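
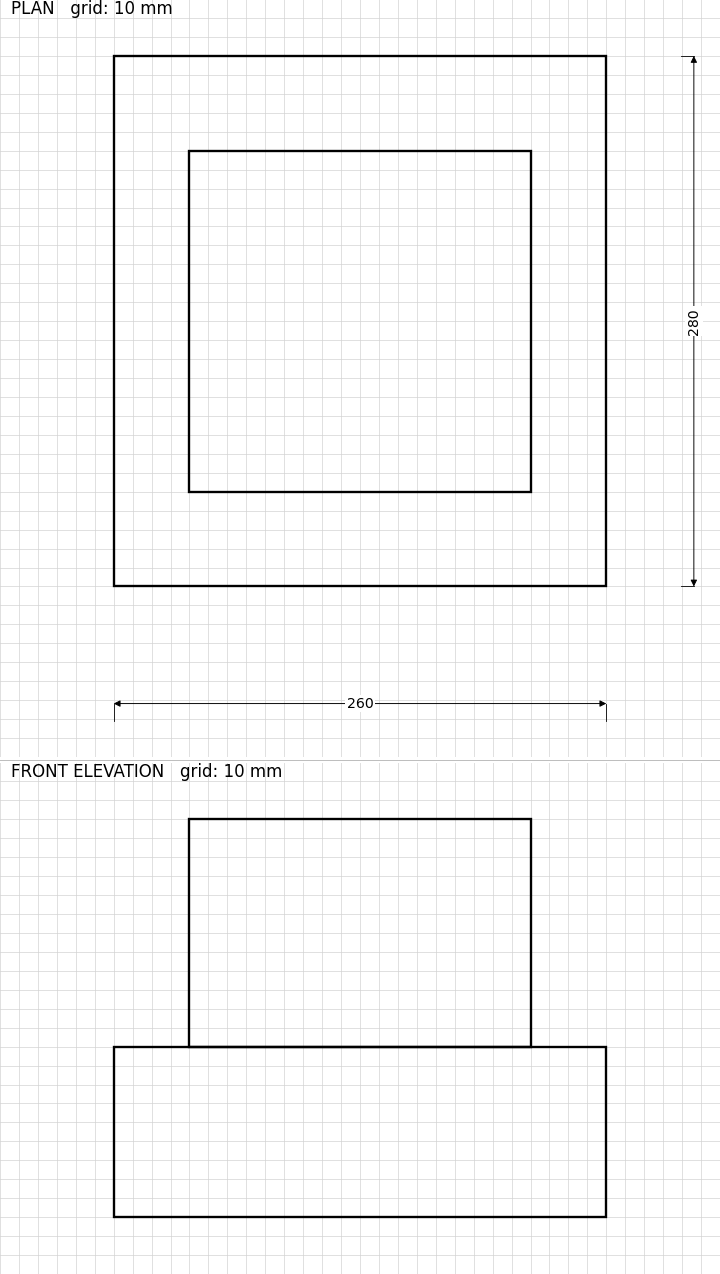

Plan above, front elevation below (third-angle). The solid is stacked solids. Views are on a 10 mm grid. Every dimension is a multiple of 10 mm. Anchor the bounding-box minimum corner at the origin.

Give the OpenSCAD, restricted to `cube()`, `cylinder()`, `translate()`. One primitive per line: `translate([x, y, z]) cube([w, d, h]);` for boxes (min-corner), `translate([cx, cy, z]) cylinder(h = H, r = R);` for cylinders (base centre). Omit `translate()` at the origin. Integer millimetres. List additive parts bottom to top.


cube([260, 280, 90]);
translate([40, 50, 90]) cube([180, 180, 120]);


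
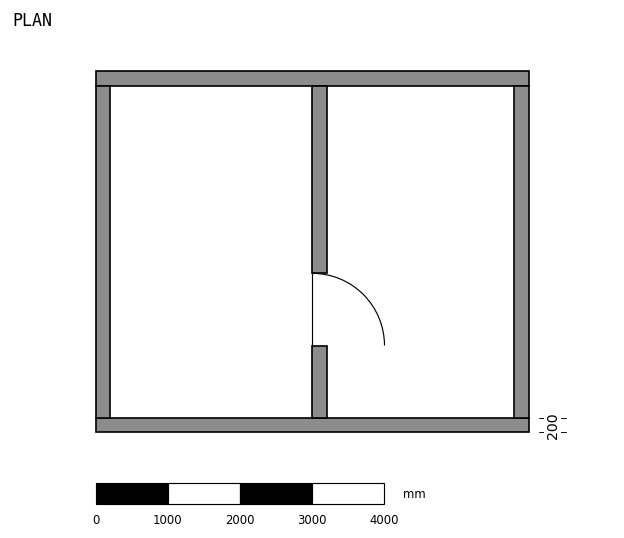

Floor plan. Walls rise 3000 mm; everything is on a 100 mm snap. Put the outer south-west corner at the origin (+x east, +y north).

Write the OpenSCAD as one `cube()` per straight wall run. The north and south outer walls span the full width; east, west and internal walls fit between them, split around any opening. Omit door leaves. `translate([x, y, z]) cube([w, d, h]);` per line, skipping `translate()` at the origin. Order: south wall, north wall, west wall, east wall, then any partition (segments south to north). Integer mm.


cube([6000, 200, 3000]);
translate([0, 4800, 0]) cube([6000, 200, 3000]);
translate([0, 200, 0]) cube([200, 4600, 3000]);
translate([5800, 200, 0]) cube([200, 4600, 3000]);
translate([3000, 200, 0]) cube([200, 1000, 3000]);
translate([3000, 2200, 0]) cube([200, 2600, 3000]);


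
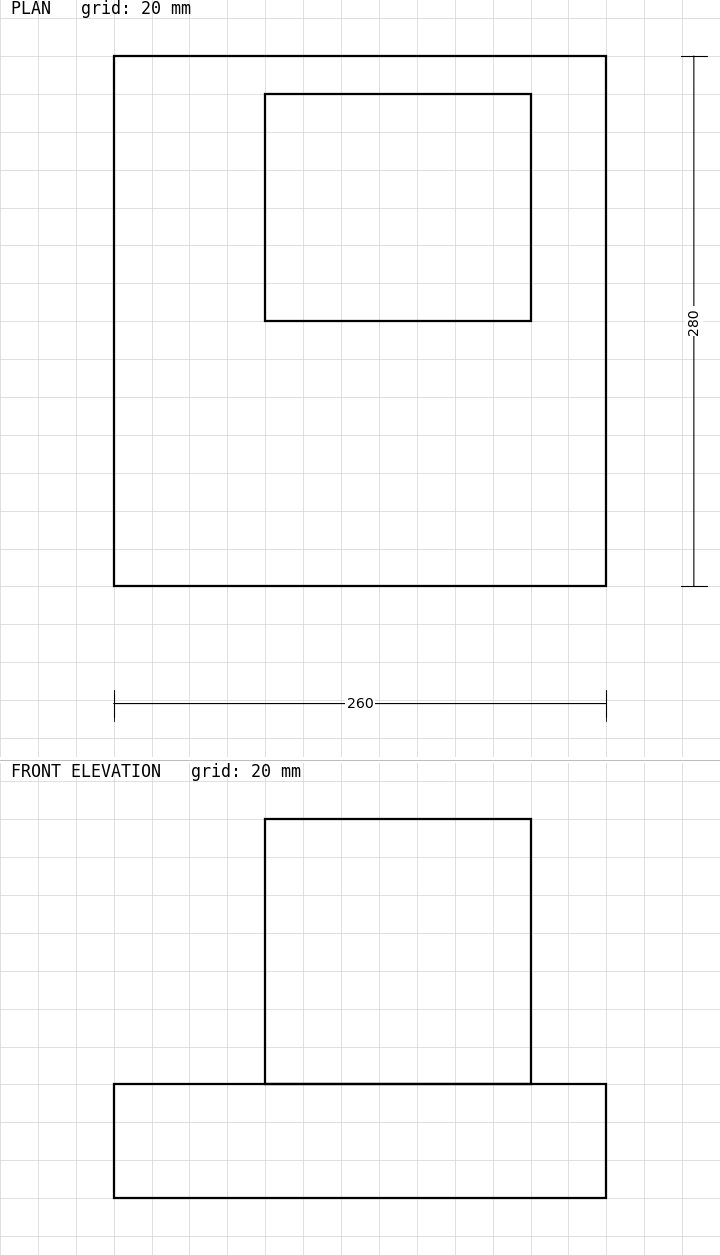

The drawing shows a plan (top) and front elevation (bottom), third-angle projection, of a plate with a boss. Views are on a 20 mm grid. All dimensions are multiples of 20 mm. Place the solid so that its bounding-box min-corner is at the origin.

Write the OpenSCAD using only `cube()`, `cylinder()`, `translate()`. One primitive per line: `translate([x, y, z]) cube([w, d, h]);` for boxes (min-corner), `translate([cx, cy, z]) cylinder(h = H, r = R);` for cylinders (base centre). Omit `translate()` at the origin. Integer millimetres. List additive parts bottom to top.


cube([260, 280, 60]);
translate([80, 140, 60]) cube([140, 120, 140]);


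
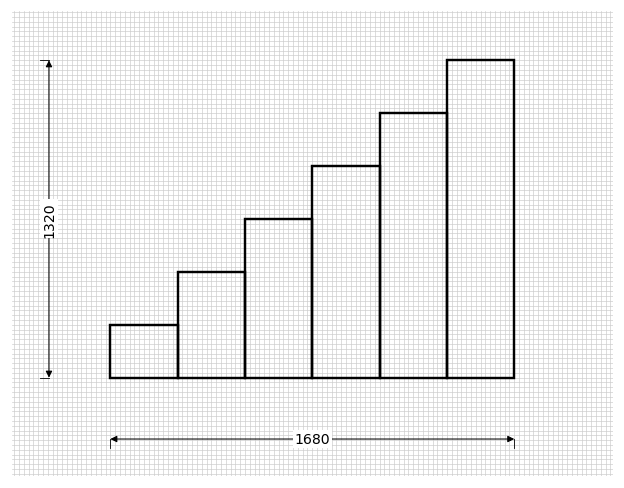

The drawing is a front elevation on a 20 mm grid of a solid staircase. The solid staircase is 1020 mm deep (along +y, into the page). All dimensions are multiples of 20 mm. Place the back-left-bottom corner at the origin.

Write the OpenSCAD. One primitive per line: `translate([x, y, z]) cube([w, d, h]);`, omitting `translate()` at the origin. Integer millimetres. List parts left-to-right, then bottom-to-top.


cube([280, 1020, 220]);
translate([280, 0, 0]) cube([280, 1020, 440]);
translate([560, 0, 0]) cube([280, 1020, 660]);
translate([840, 0, 0]) cube([280, 1020, 880]);
translate([1120, 0, 0]) cube([280, 1020, 1100]);
translate([1400, 0, 0]) cube([280, 1020, 1320]);


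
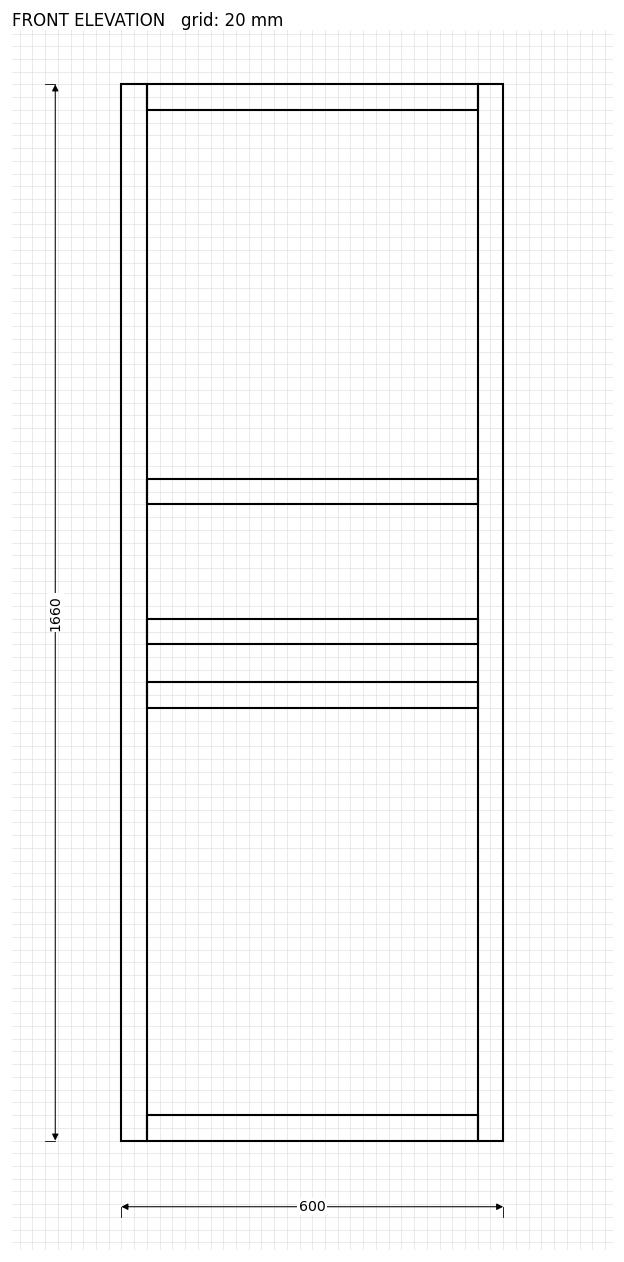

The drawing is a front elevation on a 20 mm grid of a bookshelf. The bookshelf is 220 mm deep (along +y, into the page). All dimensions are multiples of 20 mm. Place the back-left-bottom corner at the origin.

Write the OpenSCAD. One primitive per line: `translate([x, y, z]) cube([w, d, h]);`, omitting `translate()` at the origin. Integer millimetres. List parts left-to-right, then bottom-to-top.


cube([40, 220, 1660]);
translate([40, 0, 0]) cube([520, 220, 40]);
translate([40, 0, 680]) cube([520, 220, 40]);
translate([40, 0, 780]) cube([520, 220, 40]);
translate([40, 0, 1000]) cube([520, 220, 40]);
translate([40, 0, 1620]) cube([520, 220, 40]);
translate([560, 0, 0]) cube([40, 220, 1660]);


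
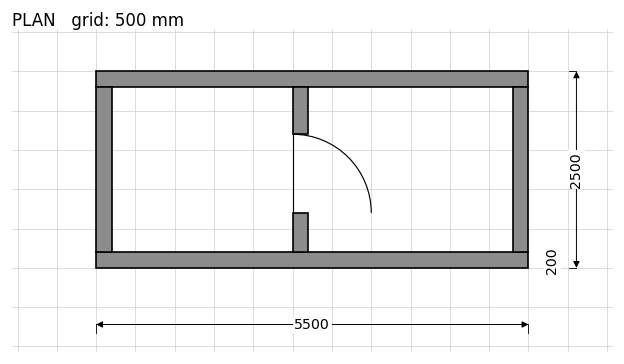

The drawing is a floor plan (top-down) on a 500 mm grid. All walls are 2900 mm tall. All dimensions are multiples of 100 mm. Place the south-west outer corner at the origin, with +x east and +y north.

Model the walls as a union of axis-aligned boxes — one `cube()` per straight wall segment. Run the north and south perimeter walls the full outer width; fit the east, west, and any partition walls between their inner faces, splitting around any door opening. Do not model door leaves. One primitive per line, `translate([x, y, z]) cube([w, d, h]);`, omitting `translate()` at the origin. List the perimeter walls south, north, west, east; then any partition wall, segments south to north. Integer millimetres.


cube([5500, 200, 2900]);
translate([0, 2300, 0]) cube([5500, 200, 2900]);
translate([0, 200, 0]) cube([200, 2100, 2900]);
translate([5300, 200, 0]) cube([200, 2100, 2900]);
translate([2500, 200, 0]) cube([200, 500, 2900]);
translate([2500, 1700, 0]) cube([200, 600, 2900]);


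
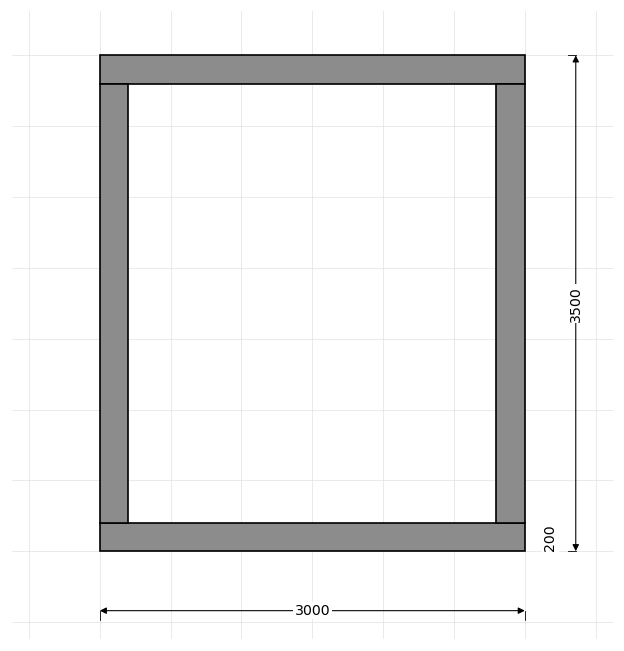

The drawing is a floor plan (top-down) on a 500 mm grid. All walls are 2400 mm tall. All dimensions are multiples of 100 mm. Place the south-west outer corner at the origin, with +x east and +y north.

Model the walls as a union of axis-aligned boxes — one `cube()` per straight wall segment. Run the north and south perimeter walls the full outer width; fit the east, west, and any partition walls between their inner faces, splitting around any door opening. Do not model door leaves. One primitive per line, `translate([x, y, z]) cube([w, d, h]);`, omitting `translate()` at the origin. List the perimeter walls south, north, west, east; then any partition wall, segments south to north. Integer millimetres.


cube([3000, 200, 2400]);
translate([0, 3300, 0]) cube([3000, 200, 2400]);
translate([0, 200, 0]) cube([200, 3100, 2400]);
translate([2800, 200, 0]) cube([200, 3100, 2400]);


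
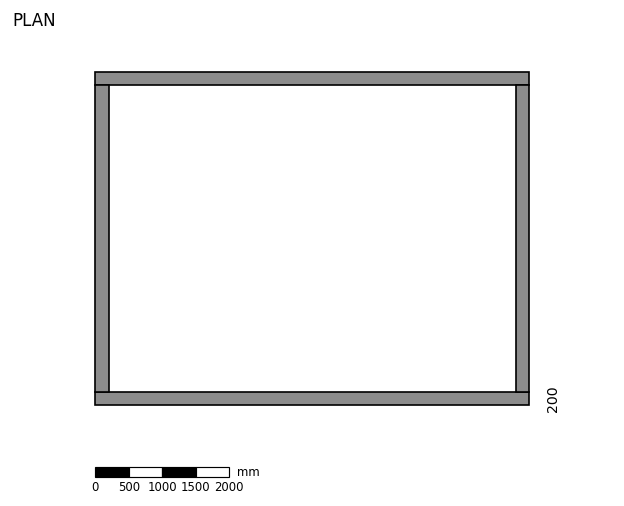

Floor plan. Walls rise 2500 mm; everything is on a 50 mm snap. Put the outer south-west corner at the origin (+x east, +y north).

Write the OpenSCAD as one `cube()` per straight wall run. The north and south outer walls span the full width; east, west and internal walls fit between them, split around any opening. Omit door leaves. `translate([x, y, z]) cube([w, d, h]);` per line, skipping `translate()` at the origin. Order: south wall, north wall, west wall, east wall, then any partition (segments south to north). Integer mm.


cube([6500, 200, 2500]);
translate([0, 4800, 0]) cube([6500, 200, 2500]);
translate([0, 200, 0]) cube([200, 4600, 2500]);
translate([6300, 200, 0]) cube([200, 4600, 2500]);


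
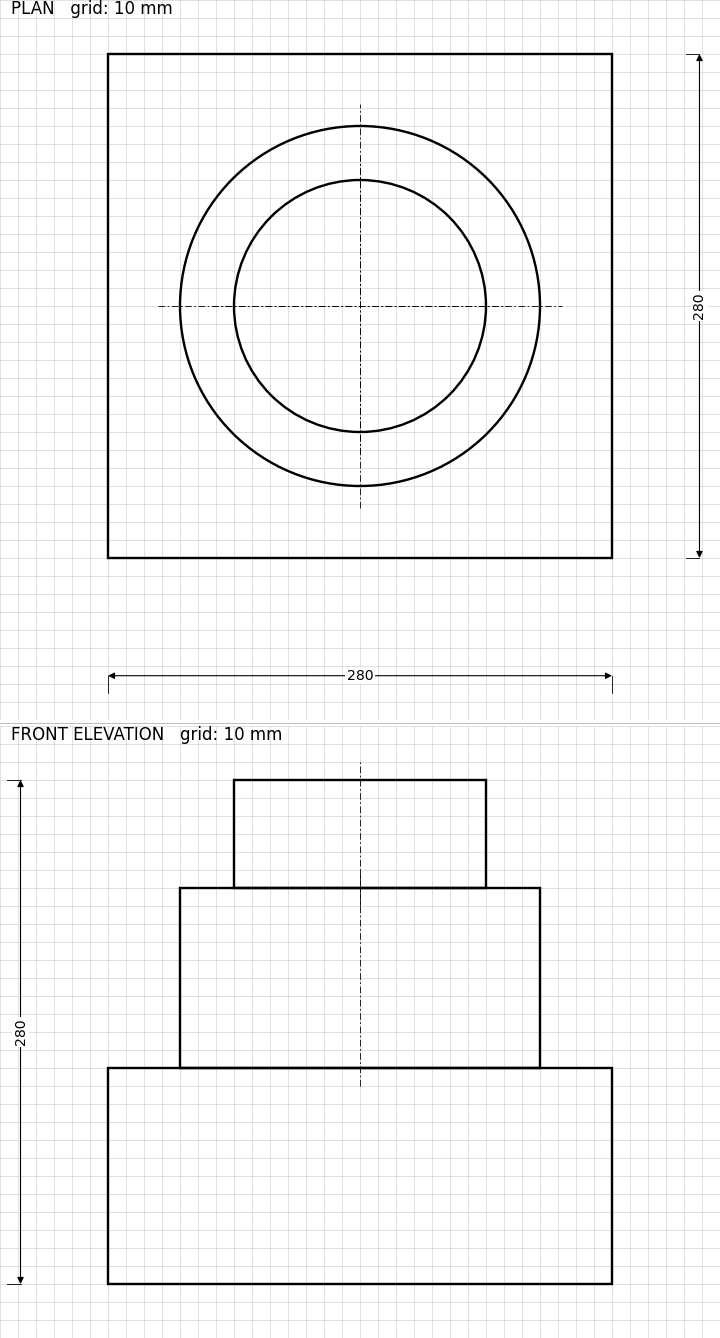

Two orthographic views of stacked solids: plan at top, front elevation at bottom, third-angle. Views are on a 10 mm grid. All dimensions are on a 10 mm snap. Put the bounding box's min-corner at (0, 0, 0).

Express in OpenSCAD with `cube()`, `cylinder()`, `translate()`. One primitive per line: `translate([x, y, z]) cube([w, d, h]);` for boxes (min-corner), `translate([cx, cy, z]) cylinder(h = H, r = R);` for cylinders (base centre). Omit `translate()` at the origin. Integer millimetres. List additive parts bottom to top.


cube([280, 280, 120]);
translate([140, 140, 120]) cylinder(h = 100, r = 100);
translate([140, 140, 220]) cylinder(h = 60, r = 70);


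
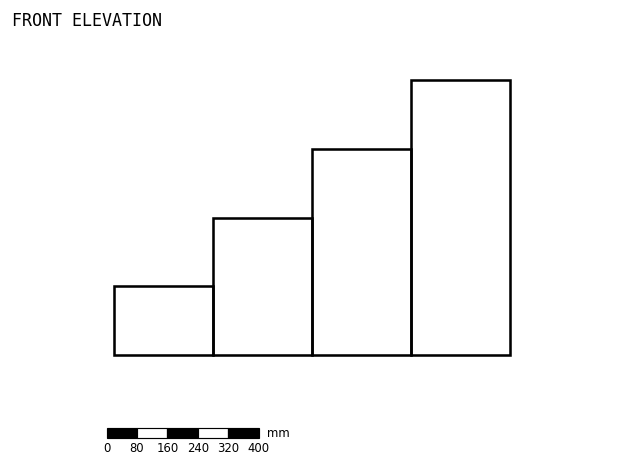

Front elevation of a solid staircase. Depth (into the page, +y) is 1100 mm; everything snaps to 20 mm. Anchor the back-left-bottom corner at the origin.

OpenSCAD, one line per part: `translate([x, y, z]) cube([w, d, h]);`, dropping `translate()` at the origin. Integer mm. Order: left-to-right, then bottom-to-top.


cube([260, 1100, 180]);
translate([260, 0, 0]) cube([260, 1100, 360]);
translate([520, 0, 0]) cube([260, 1100, 540]);
translate([780, 0, 0]) cube([260, 1100, 720]);


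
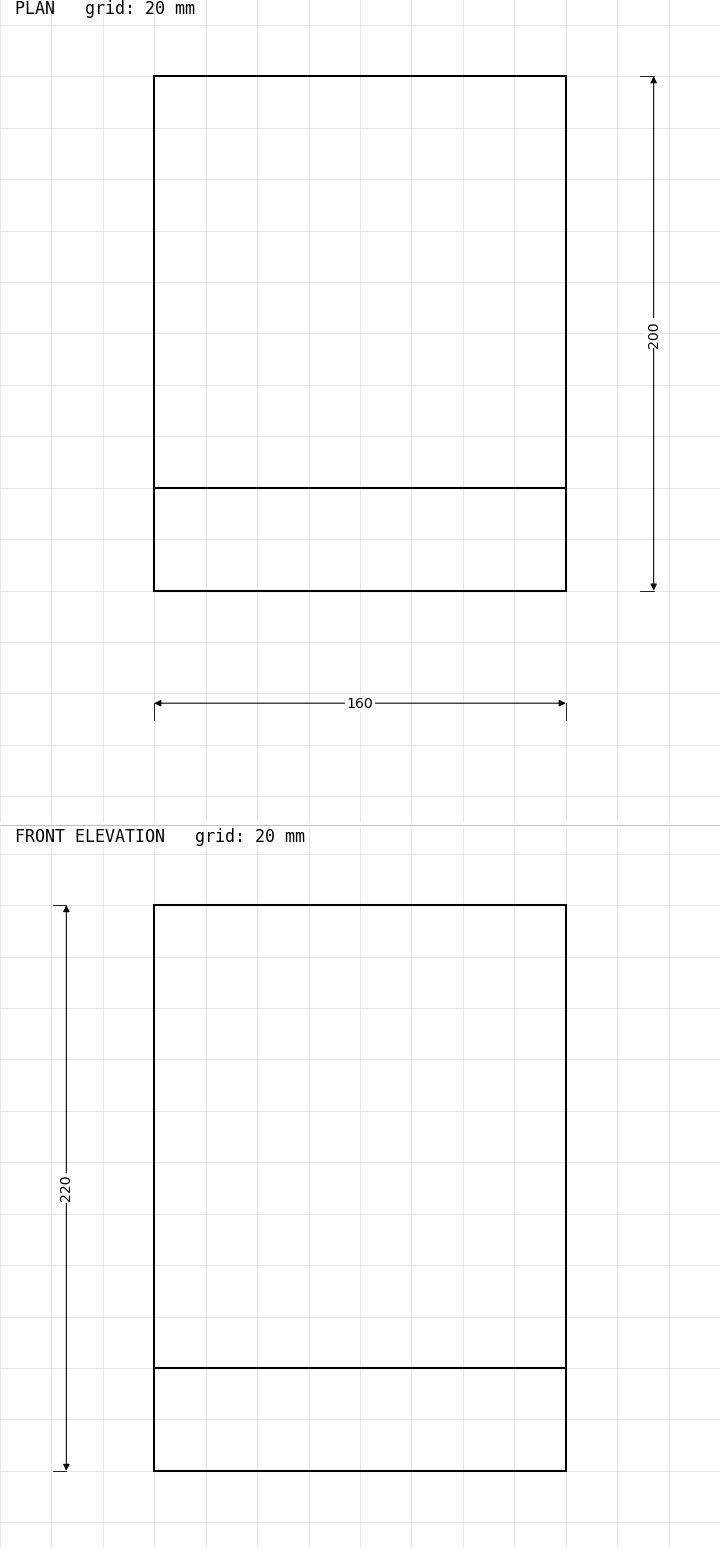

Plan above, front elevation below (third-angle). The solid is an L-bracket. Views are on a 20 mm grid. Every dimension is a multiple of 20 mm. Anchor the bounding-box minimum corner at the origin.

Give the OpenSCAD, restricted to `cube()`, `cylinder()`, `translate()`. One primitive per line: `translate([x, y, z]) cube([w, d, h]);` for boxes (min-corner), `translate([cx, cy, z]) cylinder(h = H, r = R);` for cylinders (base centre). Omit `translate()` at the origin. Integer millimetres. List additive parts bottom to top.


cube([160, 200, 40]);
translate([0, 0, 40]) cube([160, 40, 180]);


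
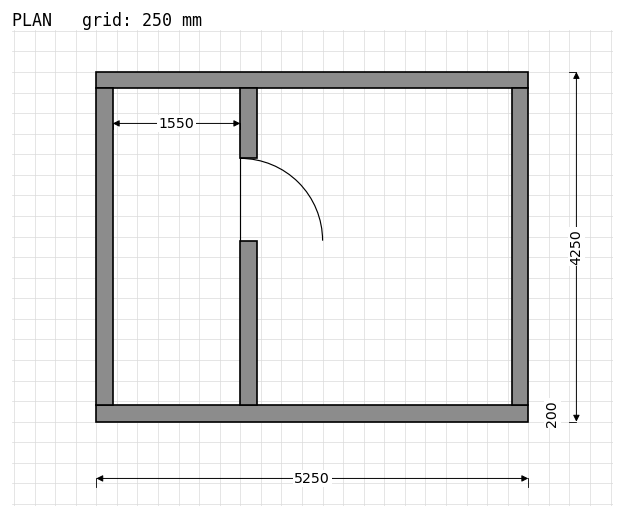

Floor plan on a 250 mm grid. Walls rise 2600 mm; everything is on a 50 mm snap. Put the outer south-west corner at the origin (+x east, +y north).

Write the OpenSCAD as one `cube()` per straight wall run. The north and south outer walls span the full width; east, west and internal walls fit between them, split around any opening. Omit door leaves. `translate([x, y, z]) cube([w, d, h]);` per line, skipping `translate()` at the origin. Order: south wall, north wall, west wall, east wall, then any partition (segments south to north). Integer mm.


cube([5250, 200, 2600]);
translate([0, 4050, 0]) cube([5250, 200, 2600]);
translate([0, 200, 0]) cube([200, 3850, 2600]);
translate([5050, 200, 0]) cube([200, 3850, 2600]);
translate([1750, 200, 0]) cube([200, 2000, 2600]);
translate([1750, 3200, 0]) cube([200, 850, 2600]);


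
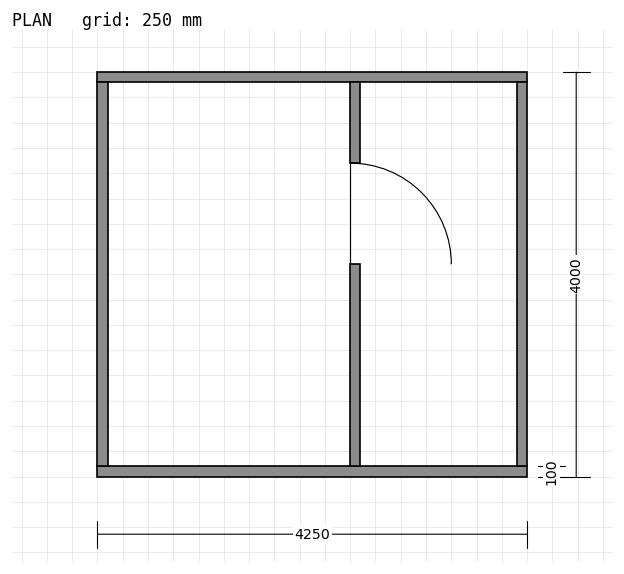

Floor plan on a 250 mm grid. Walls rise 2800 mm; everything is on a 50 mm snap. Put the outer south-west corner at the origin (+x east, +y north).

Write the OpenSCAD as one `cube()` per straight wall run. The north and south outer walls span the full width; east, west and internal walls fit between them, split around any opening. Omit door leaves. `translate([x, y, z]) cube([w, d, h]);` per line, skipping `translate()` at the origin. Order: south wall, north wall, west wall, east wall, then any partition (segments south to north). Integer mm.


cube([4250, 100, 2800]);
translate([0, 3900, 0]) cube([4250, 100, 2800]);
translate([0, 100, 0]) cube([100, 3800, 2800]);
translate([4150, 100, 0]) cube([100, 3800, 2800]);
translate([2500, 100, 0]) cube([100, 2000, 2800]);
translate([2500, 3100, 0]) cube([100, 800, 2800]);


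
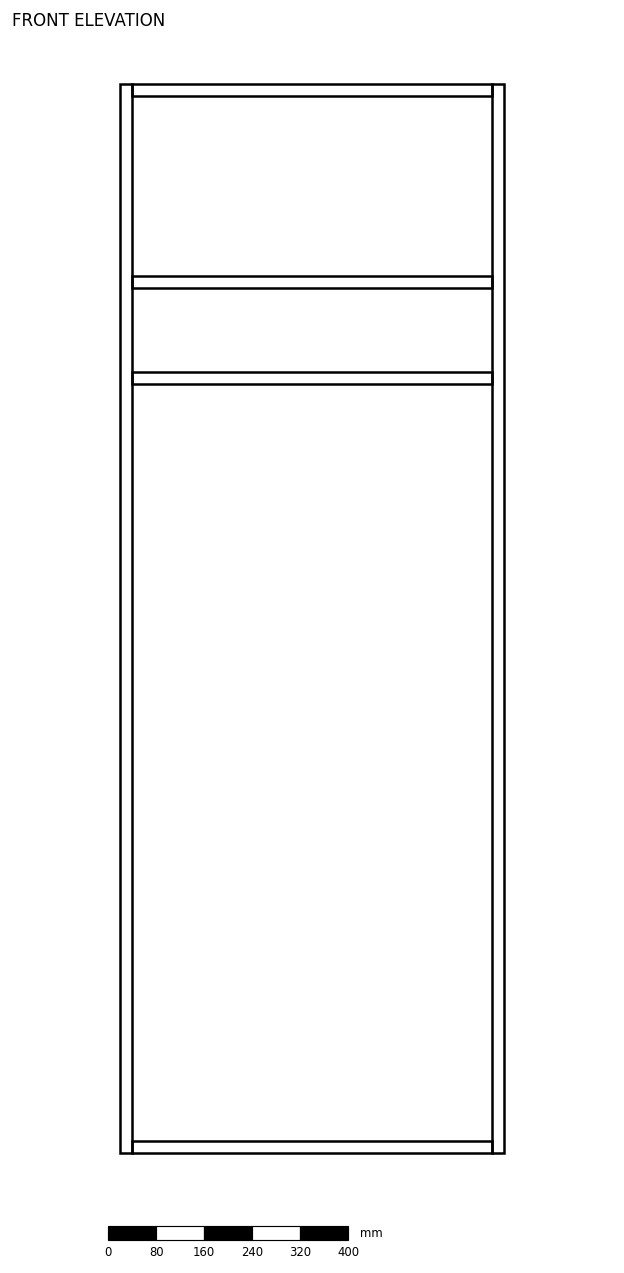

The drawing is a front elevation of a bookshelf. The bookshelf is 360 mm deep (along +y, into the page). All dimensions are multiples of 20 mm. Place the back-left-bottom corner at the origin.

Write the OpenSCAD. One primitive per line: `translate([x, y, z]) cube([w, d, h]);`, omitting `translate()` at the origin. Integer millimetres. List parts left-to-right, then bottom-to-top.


cube([20, 360, 1780]);
translate([20, 0, 0]) cube([600, 360, 20]);
translate([20, 0, 1280]) cube([600, 360, 20]);
translate([20, 0, 1440]) cube([600, 360, 20]);
translate([20, 0, 1760]) cube([600, 360, 20]);
translate([620, 0, 0]) cube([20, 360, 1780]);


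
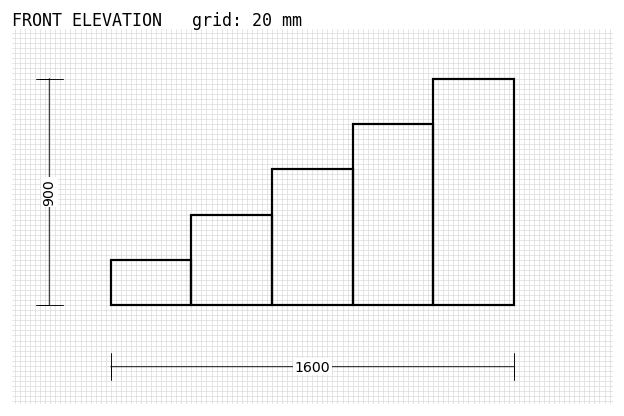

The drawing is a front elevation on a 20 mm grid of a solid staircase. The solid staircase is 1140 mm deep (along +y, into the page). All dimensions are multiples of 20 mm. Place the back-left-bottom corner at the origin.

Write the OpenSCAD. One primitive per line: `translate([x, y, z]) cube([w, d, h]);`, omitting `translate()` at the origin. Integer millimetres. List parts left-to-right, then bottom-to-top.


cube([320, 1140, 180]);
translate([320, 0, 0]) cube([320, 1140, 360]);
translate([640, 0, 0]) cube([320, 1140, 540]);
translate([960, 0, 0]) cube([320, 1140, 720]);
translate([1280, 0, 0]) cube([320, 1140, 900]);


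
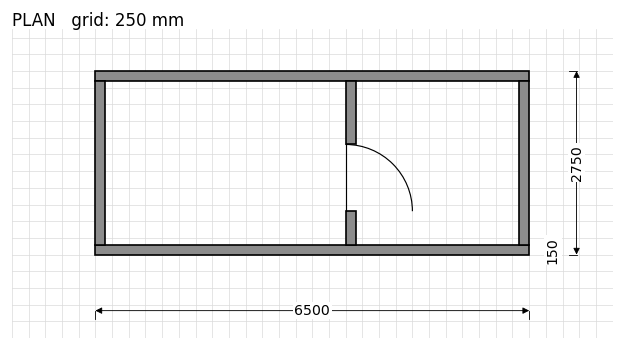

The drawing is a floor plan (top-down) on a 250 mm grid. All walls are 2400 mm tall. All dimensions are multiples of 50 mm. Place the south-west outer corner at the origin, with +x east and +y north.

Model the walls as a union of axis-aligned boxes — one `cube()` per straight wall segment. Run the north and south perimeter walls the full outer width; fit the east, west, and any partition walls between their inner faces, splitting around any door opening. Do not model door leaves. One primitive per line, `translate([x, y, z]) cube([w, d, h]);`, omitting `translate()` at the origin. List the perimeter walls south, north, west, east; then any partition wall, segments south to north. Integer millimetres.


cube([6500, 150, 2400]);
translate([0, 2600, 0]) cube([6500, 150, 2400]);
translate([0, 150, 0]) cube([150, 2450, 2400]);
translate([6350, 150, 0]) cube([150, 2450, 2400]);
translate([3750, 150, 0]) cube([150, 500, 2400]);
translate([3750, 1650, 0]) cube([150, 950, 2400]);


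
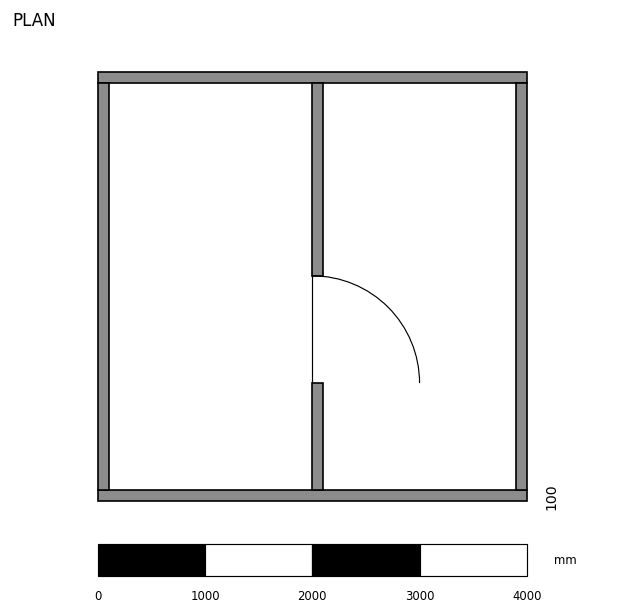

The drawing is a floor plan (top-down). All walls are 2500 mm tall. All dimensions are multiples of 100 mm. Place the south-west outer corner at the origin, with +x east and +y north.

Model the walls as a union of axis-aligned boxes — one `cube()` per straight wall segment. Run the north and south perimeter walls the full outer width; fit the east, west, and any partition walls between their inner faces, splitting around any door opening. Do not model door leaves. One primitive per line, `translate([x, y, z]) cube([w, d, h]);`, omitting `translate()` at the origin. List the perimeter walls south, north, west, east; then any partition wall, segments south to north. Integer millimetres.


cube([4000, 100, 2500]);
translate([0, 3900, 0]) cube([4000, 100, 2500]);
translate([0, 100, 0]) cube([100, 3800, 2500]);
translate([3900, 100, 0]) cube([100, 3800, 2500]);
translate([2000, 100, 0]) cube([100, 1000, 2500]);
translate([2000, 2100, 0]) cube([100, 1800, 2500]);


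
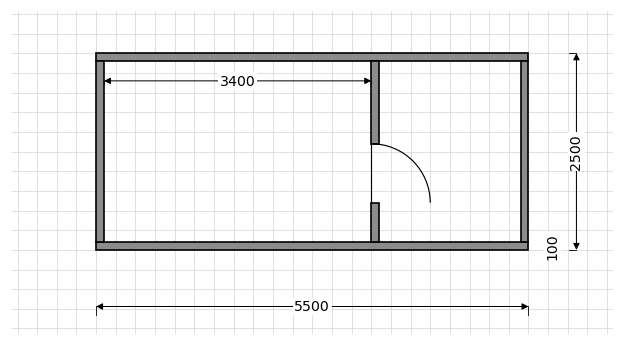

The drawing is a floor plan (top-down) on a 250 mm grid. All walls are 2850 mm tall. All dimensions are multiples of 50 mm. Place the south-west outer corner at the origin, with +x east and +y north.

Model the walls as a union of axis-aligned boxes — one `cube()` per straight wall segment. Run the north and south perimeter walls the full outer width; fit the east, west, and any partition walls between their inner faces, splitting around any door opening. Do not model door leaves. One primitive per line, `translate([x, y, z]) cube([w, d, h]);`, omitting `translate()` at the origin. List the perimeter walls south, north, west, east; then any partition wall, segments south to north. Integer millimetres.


cube([5500, 100, 2850]);
translate([0, 2400, 0]) cube([5500, 100, 2850]);
translate([0, 100, 0]) cube([100, 2300, 2850]);
translate([5400, 100, 0]) cube([100, 2300, 2850]);
translate([3500, 100, 0]) cube([100, 500, 2850]);
translate([3500, 1350, 0]) cube([100, 1050, 2850]);


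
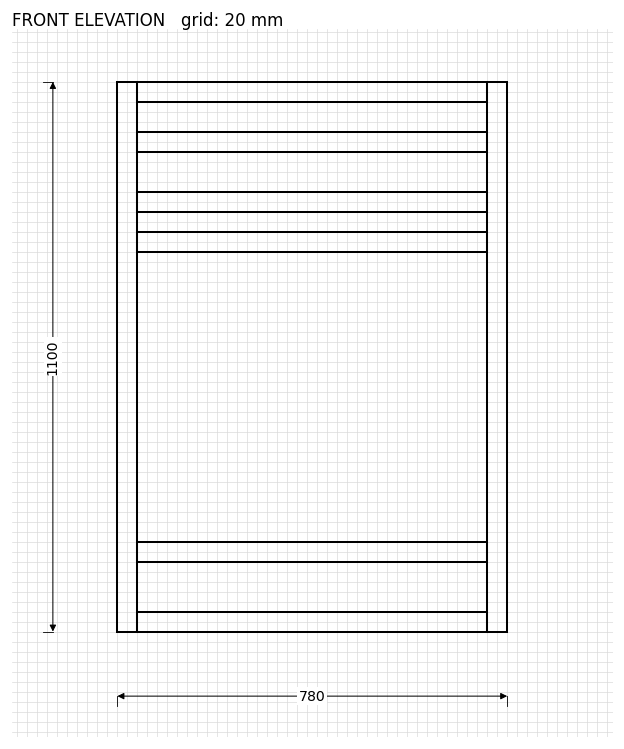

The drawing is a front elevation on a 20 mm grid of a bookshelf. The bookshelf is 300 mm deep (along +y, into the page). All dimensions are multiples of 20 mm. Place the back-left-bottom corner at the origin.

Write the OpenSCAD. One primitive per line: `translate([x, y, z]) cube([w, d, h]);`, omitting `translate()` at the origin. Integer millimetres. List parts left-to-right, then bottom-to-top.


cube([40, 300, 1100]);
translate([40, 0, 0]) cube([700, 300, 40]);
translate([40, 0, 140]) cube([700, 300, 40]);
translate([40, 0, 760]) cube([700, 300, 40]);
translate([40, 0, 840]) cube([700, 300, 40]);
translate([40, 0, 960]) cube([700, 300, 40]);
translate([40, 0, 1060]) cube([700, 300, 40]);
translate([740, 0, 0]) cube([40, 300, 1100]);


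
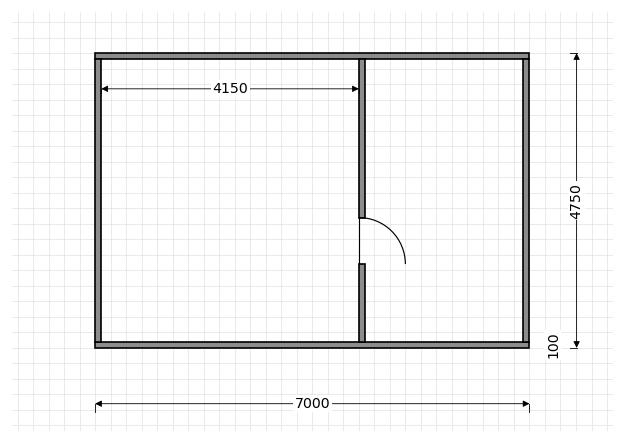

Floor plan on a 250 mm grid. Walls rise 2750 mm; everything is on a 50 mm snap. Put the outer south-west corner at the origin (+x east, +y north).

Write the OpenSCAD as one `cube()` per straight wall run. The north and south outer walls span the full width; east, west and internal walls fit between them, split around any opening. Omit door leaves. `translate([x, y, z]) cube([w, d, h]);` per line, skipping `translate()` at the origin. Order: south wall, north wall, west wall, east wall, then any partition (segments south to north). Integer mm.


cube([7000, 100, 2750]);
translate([0, 4650, 0]) cube([7000, 100, 2750]);
translate([0, 100, 0]) cube([100, 4550, 2750]);
translate([6900, 100, 0]) cube([100, 4550, 2750]);
translate([4250, 100, 0]) cube([100, 1250, 2750]);
translate([4250, 2100, 0]) cube([100, 2550, 2750]);


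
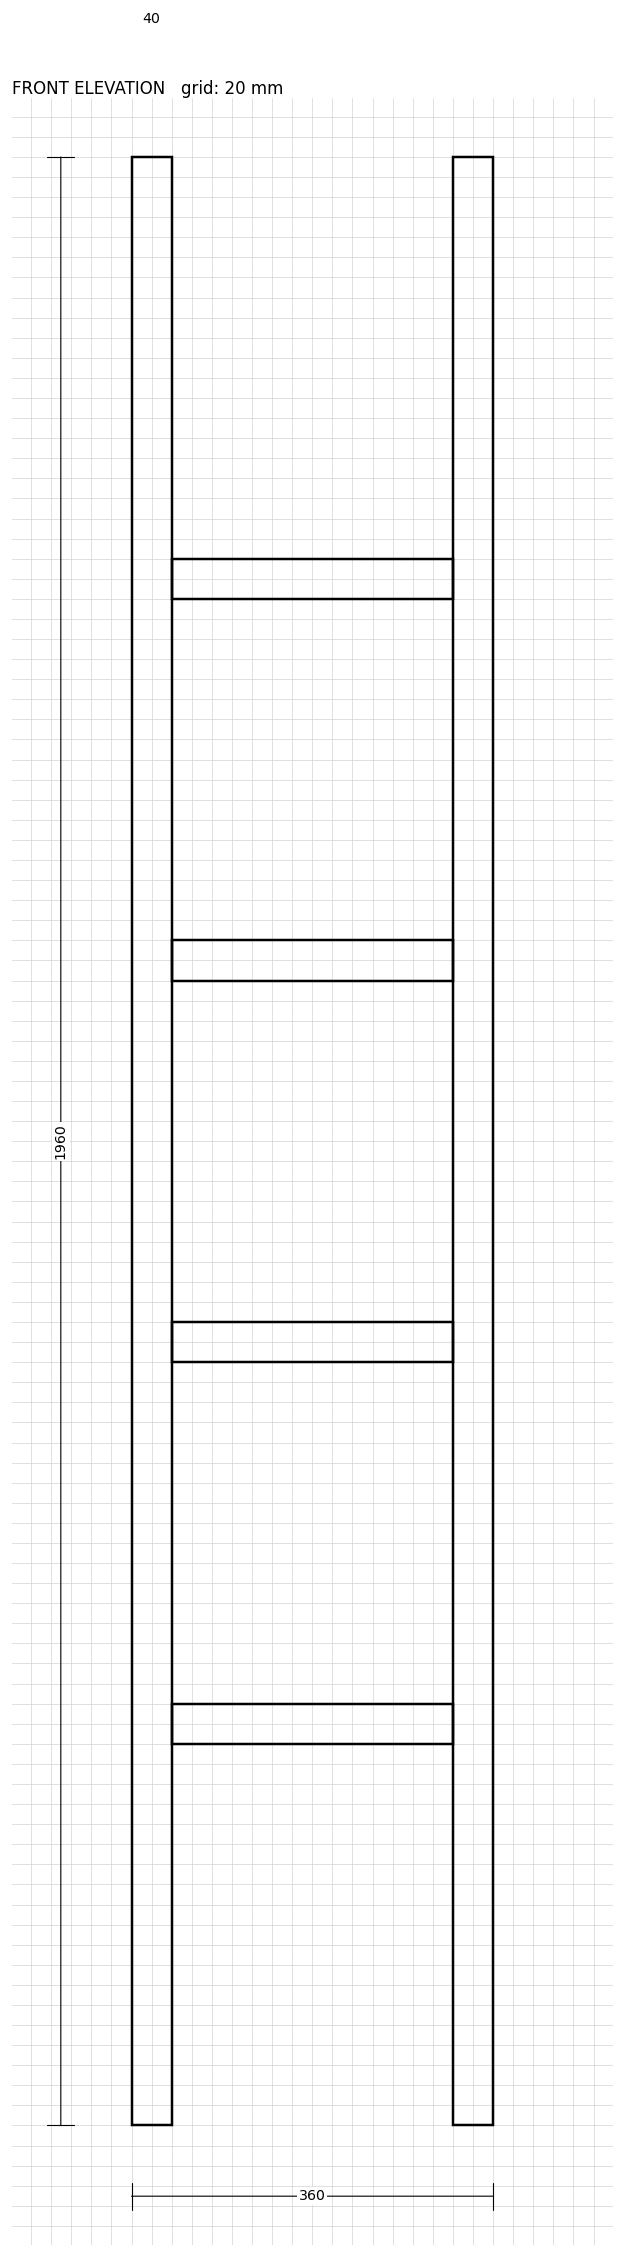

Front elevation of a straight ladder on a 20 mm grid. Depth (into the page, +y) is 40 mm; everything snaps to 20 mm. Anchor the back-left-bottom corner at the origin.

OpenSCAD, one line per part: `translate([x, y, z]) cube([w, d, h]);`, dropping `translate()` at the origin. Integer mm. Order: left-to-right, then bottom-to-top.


cube([40, 40, 1960]);
translate([40, 0, 380]) cube([280, 40, 40]);
translate([40, 0, 760]) cube([280, 40, 40]);
translate([40, 0, 1140]) cube([280, 40, 40]);
translate([40, 0, 1520]) cube([280, 40, 40]);
translate([320, 0, 0]) cube([40, 40, 1960]);


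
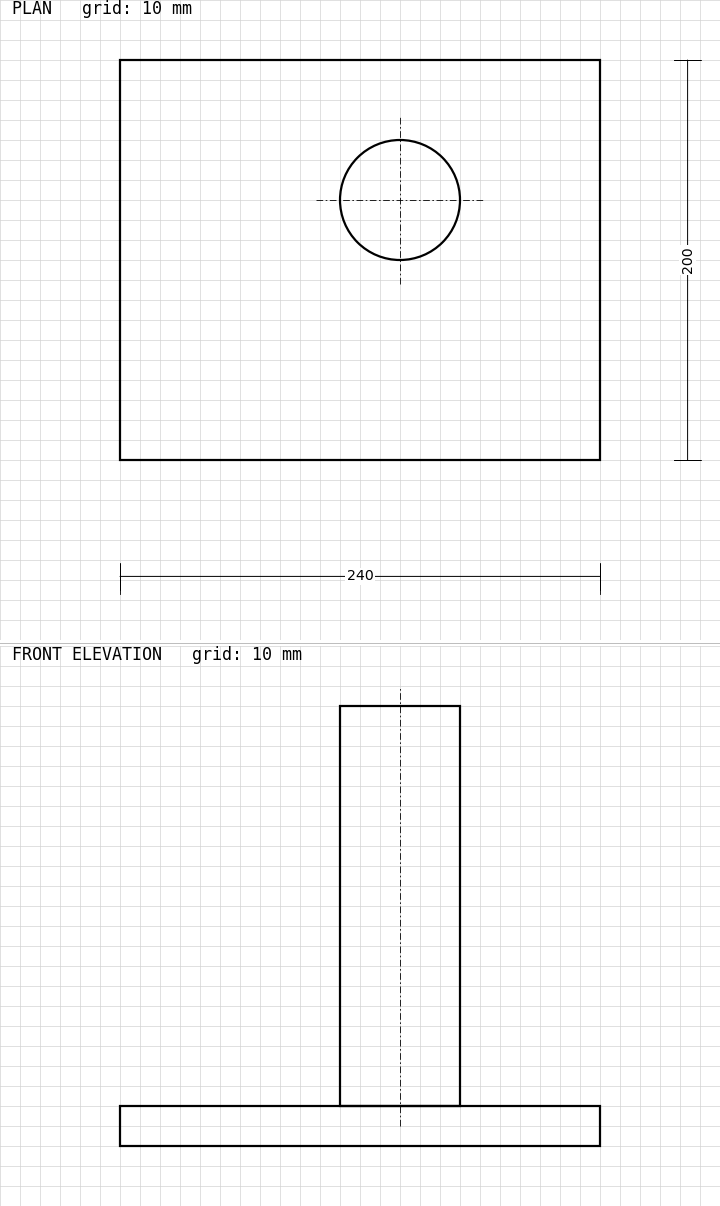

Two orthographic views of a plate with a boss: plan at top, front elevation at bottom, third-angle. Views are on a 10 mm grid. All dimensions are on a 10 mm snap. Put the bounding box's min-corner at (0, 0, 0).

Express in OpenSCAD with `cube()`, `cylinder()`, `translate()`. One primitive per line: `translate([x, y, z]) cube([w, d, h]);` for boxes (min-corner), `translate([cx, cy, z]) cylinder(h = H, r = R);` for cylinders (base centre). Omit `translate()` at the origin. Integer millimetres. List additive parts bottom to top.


cube([240, 200, 20]);
translate([140, 130, 20]) cylinder(h = 200, r = 30);


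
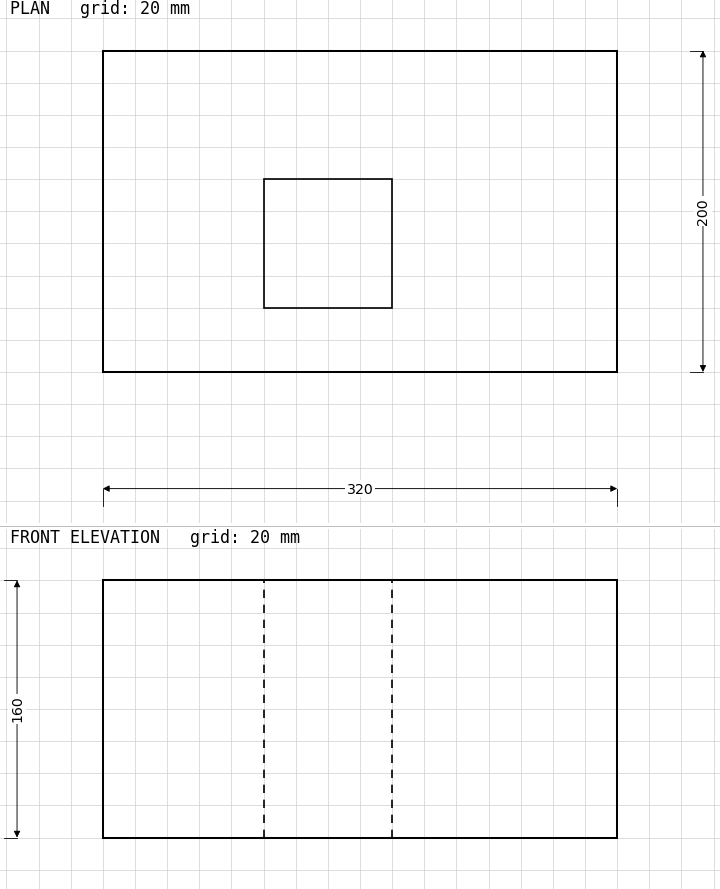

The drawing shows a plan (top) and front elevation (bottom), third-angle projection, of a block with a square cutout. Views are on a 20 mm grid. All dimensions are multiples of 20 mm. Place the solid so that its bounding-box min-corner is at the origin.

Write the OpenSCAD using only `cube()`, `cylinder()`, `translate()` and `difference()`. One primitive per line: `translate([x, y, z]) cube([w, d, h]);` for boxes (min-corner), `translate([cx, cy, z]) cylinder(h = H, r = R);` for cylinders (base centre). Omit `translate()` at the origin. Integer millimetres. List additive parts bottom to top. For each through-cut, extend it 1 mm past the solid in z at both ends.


difference() {
  cube([320, 200, 160]);
  translate([100, 40, -1]) cube([80, 80, 162]);
}


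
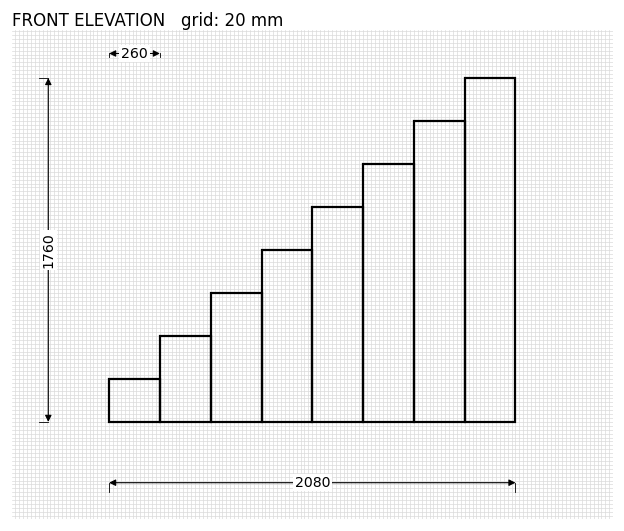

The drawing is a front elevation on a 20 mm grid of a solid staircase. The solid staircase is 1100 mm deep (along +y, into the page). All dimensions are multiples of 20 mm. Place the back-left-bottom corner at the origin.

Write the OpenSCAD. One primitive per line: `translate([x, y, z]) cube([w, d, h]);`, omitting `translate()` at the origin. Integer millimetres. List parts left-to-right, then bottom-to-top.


cube([260, 1100, 220]);
translate([260, 0, 0]) cube([260, 1100, 440]);
translate([520, 0, 0]) cube([260, 1100, 660]);
translate([780, 0, 0]) cube([260, 1100, 880]);
translate([1040, 0, 0]) cube([260, 1100, 1100]);
translate([1300, 0, 0]) cube([260, 1100, 1320]);
translate([1560, 0, 0]) cube([260, 1100, 1540]);
translate([1820, 0, 0]) cube([260, 1100, 1760]);


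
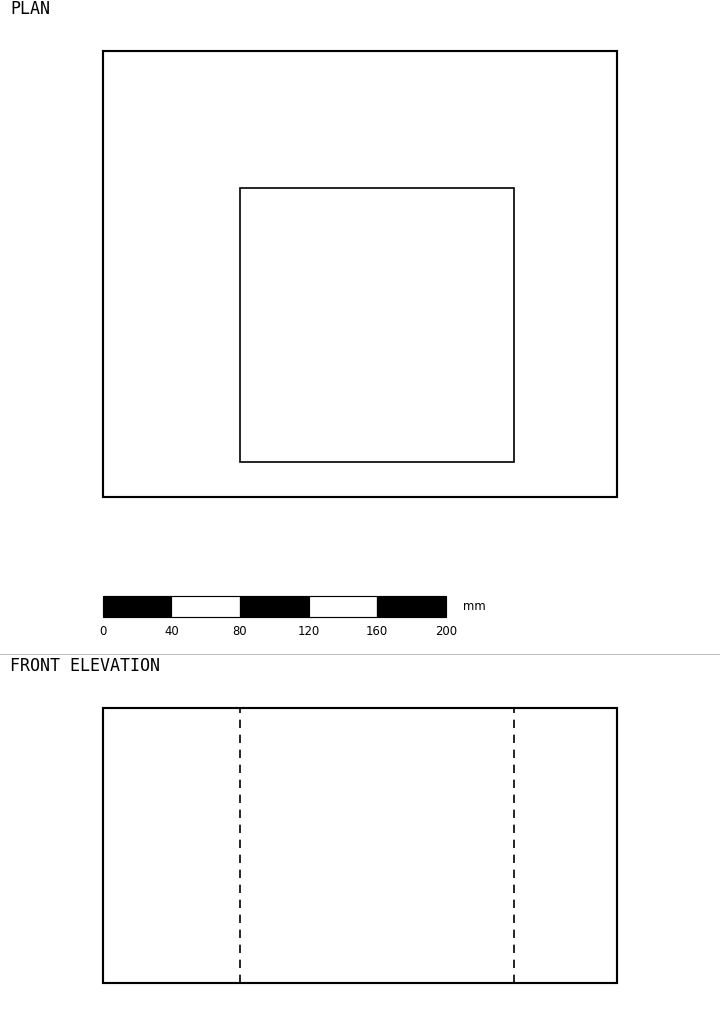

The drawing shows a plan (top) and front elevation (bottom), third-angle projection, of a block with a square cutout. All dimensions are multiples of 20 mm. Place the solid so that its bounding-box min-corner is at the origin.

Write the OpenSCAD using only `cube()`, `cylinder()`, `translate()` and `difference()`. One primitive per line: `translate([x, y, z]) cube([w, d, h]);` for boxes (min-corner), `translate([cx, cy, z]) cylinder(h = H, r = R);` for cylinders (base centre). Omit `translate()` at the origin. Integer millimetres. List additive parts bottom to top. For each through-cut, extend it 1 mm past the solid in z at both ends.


difference() {
  cube([300, 260, 160]);
  translate([80, 20, -1]) cube([160, 160, 162]);
}


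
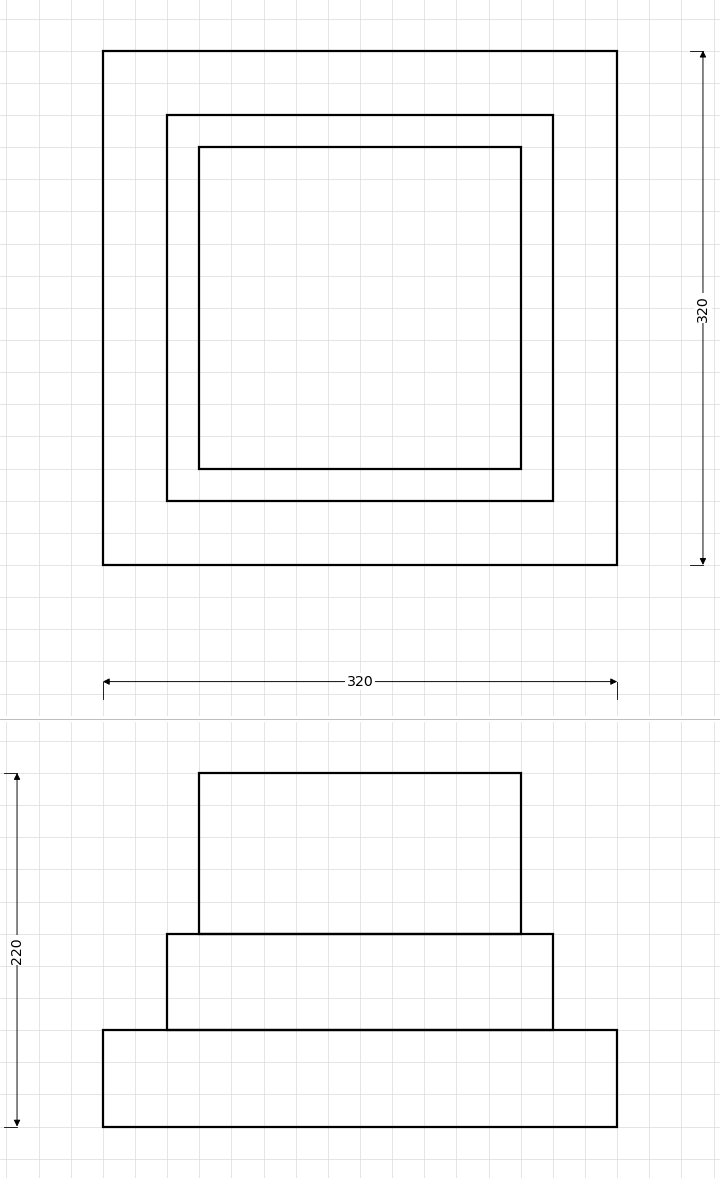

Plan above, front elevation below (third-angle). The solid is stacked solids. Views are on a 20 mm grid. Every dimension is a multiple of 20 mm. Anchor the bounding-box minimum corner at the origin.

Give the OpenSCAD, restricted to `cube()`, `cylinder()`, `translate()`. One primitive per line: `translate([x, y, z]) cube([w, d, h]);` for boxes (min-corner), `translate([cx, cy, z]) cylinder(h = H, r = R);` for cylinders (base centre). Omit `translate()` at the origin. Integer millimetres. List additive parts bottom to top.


cube([320, 320, 60]);
translate([40, 40, 60]) cube([240, 240, 60]);
translate([60, 60, 120]) cube([200, 200, 100]);


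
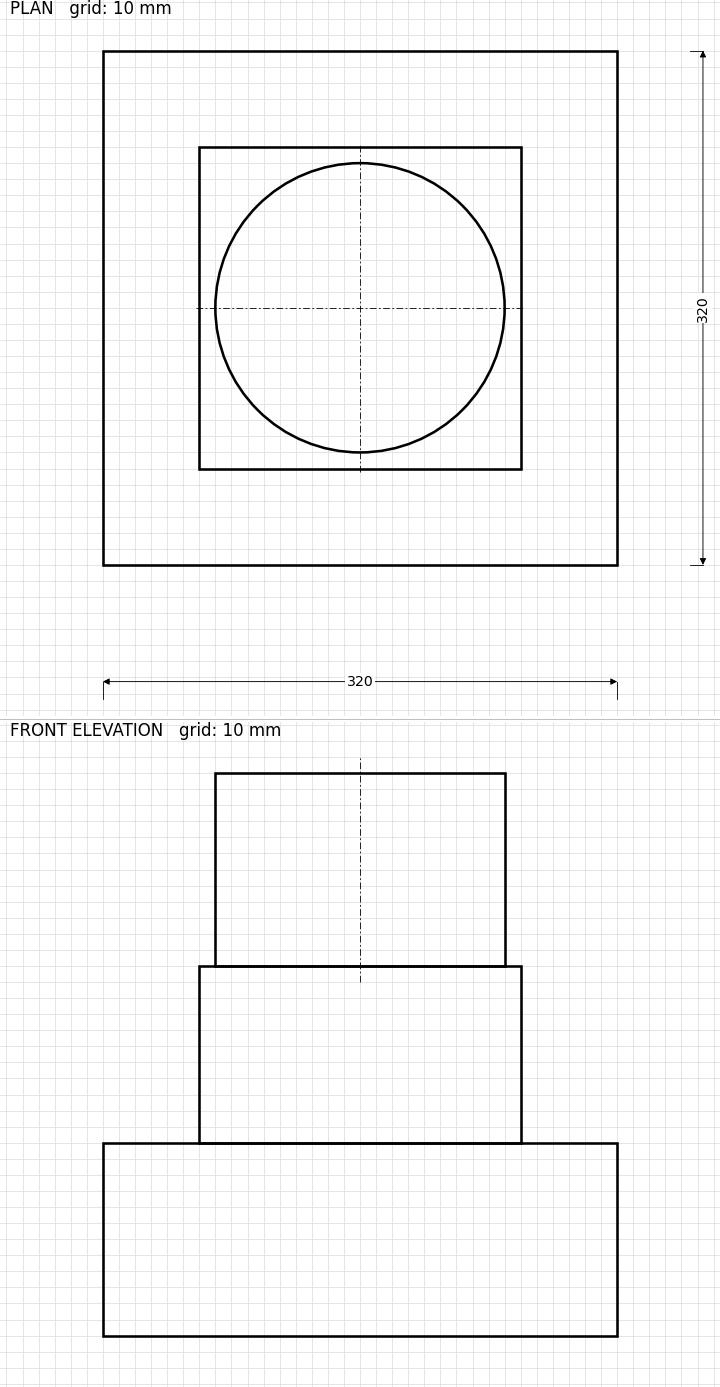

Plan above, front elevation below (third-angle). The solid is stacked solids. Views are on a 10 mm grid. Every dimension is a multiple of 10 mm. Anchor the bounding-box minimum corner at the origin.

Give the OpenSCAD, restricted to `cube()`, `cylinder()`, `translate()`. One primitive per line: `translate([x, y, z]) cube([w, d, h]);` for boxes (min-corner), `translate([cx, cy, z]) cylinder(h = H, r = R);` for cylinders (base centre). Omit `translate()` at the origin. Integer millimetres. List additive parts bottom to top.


cube([320, 320, 120]);
translate([60, 60, 120]) cube([200, 200, 110]);
translate([160, 160, 230]) cylinder(h = 120, r = 90);


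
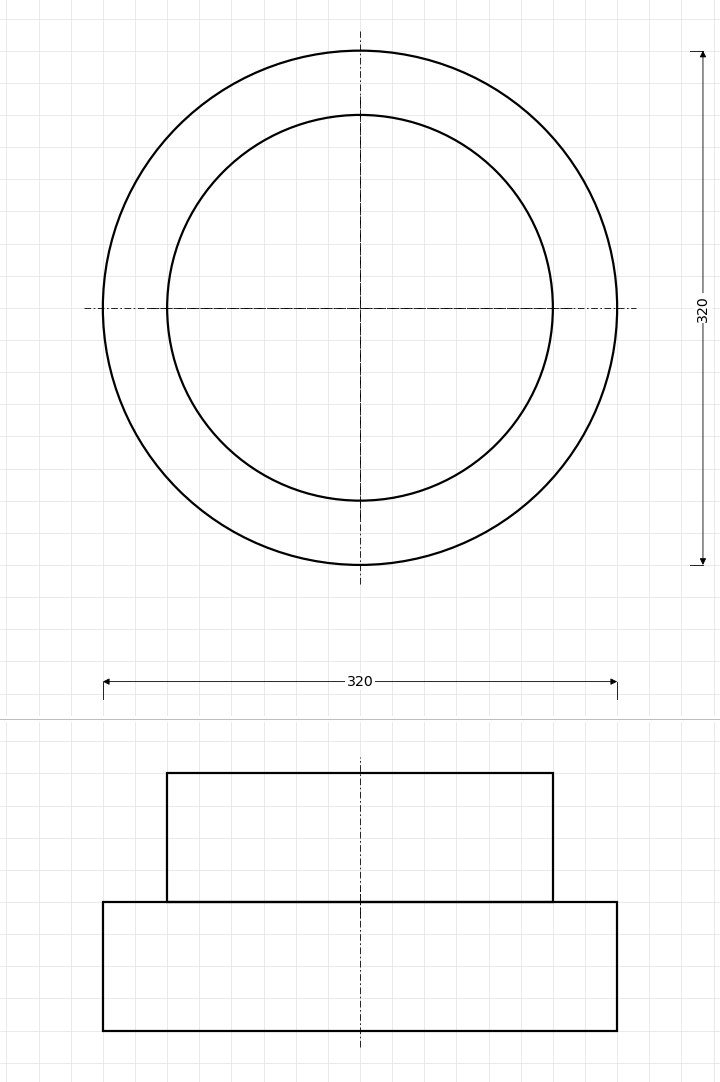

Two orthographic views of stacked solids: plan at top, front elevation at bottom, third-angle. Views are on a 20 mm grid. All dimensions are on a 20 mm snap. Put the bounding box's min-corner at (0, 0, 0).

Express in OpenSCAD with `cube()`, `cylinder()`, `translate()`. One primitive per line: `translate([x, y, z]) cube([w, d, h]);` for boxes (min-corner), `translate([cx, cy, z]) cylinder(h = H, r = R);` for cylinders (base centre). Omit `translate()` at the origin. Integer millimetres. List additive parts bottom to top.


translate([160, 160, 0]) cylinder(h = 80, r = 160);
translate([160, 160, 80]) cylinder(h = 80, r = 120);


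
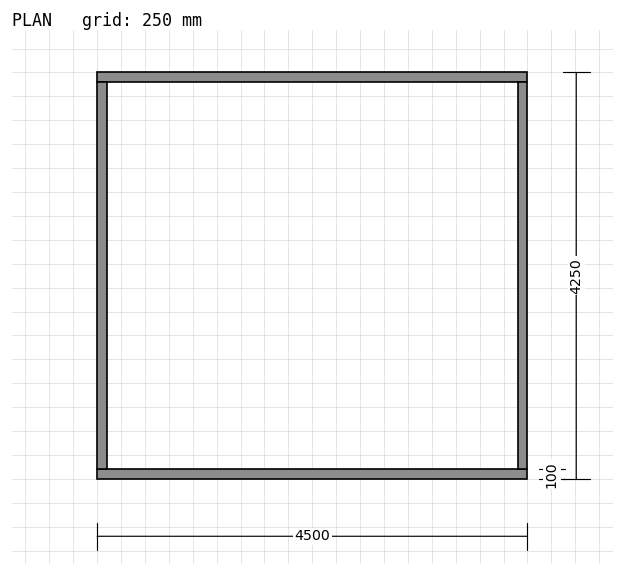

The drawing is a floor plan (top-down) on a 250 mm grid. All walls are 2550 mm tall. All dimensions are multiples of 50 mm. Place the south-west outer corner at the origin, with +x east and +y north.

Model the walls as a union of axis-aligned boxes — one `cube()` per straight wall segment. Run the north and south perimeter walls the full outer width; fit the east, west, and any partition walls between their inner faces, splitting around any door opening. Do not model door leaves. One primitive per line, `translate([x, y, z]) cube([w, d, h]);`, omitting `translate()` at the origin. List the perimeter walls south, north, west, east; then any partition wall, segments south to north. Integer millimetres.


cube([4500, 100, 2550]);
translate([0, 4150, 0]) cube([4500, 100, 2550]);
translate([0, 100, 0]) cube([100, 4050, 2550]);
translate([4400, 100, 0]) cube([100, 4050, 2550]);


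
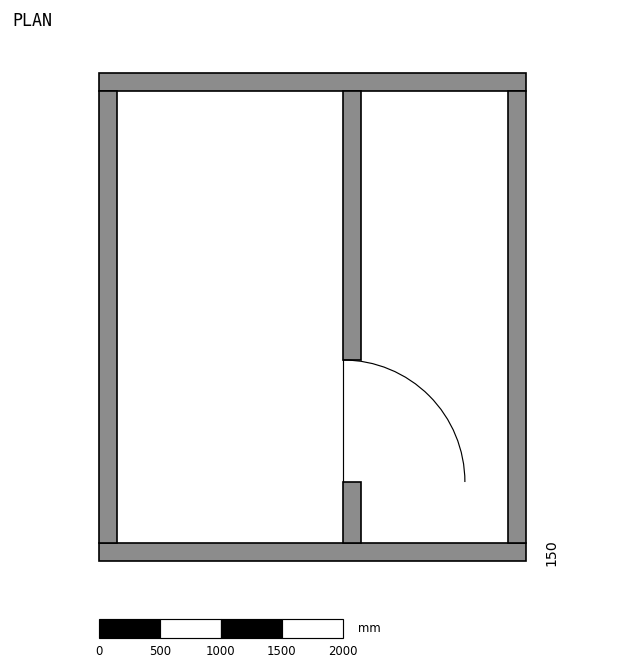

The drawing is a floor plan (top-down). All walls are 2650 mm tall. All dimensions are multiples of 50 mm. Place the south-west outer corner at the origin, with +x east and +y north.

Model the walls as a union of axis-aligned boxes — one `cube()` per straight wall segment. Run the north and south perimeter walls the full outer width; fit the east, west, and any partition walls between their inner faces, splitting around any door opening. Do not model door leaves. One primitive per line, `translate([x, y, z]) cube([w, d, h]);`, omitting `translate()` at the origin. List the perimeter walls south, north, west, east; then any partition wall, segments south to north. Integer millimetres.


cube([3500, 150, 2650]);
translate([0, 3850, 0]) cube([3500, 150, 2650]);
translate([0, 150, 0]) cube([150, 3700, 2650]);
translate([3350, 150, 0]) cube([150, 3700, 2650]);
translate([2000, 150, 0]) cube([150, 500, 2650]);
translate([2000, 1650, 0]) cube([150, 2200, 2650]);


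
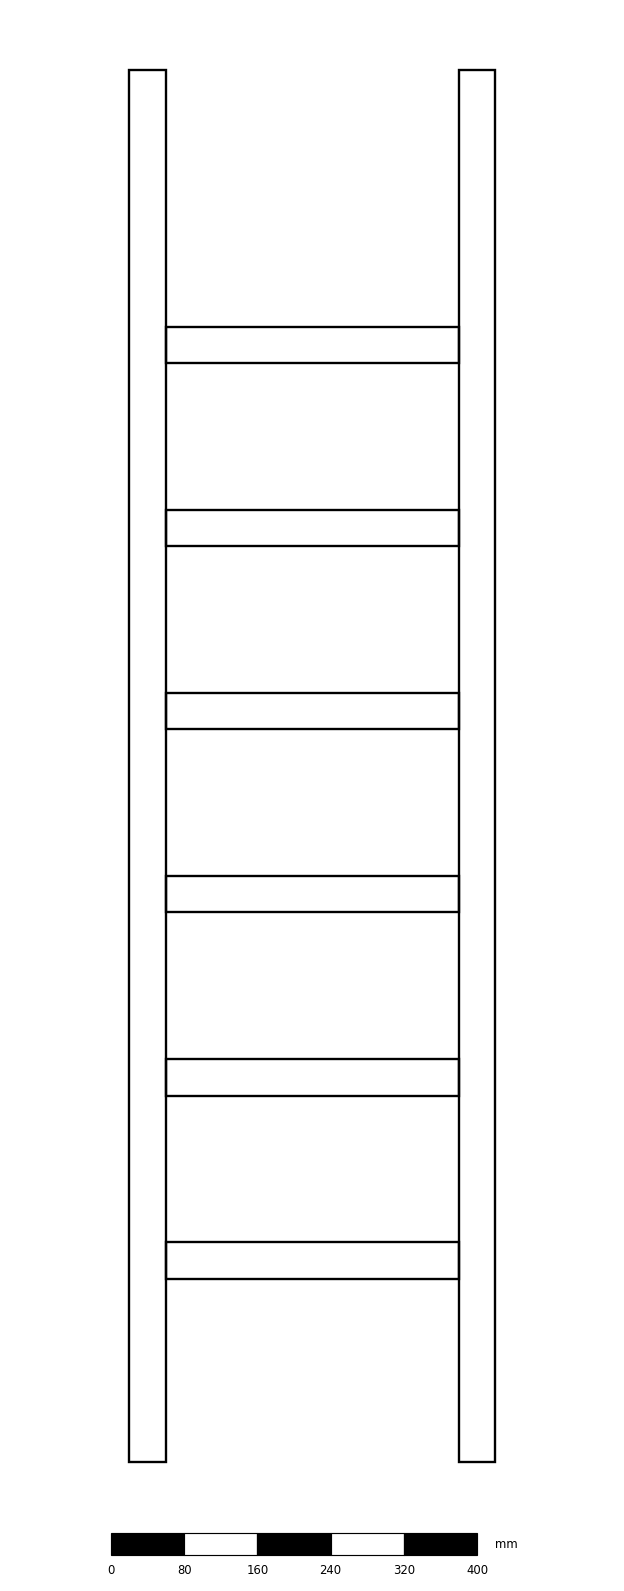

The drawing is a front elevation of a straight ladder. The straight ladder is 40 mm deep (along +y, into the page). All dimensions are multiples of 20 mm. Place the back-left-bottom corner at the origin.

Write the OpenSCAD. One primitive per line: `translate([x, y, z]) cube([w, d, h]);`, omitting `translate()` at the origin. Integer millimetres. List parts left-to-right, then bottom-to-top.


cube([40, 40, 1520]);
translate([40, 0, 200]) cube([320, 40, 40]);
translate([40, 0, 400]) cube([320, 40, 40]);
translate([40, 0, 600]) cube([320, 40, 40]);
translate([40, 0, 800]) cube([320, 40, 40]);
translate([40, 0, 1000]) cube([320, 40, 40]);
translate([40, 0, 1200]) cube([320, 40, 40]);
translate([360, 0, 0]) cube([40, 40, 1520]);


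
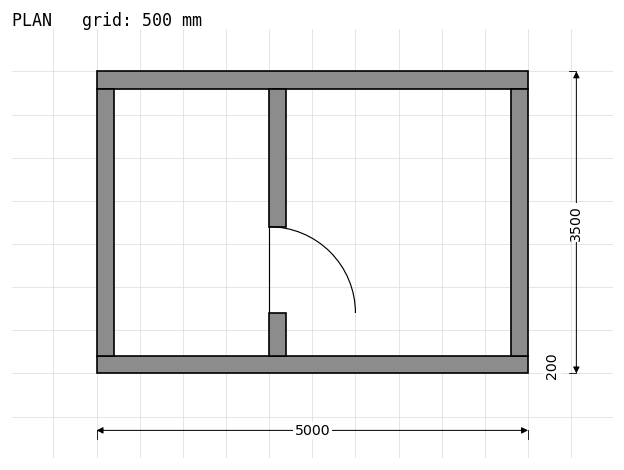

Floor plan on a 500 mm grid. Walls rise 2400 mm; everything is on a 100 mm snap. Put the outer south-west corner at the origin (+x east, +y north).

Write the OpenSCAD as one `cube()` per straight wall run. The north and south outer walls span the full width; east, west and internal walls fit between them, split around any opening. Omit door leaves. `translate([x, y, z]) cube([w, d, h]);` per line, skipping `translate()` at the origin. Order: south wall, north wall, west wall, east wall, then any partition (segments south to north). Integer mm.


cube([5000, 200, 2400]);
translate([0, 3300, 0]) cube([5000, 200, 2400]);
translate([0, 200, 0]) cube([200, 3100, 2400]);
translate([4800, 200, 0]) cube([200, 3100, 2400]);
translate([2000, 200, 0]) cube([200, 500, 2400]);
translate([2000, 1700, 0]) cube([200, 1600, 2400]);


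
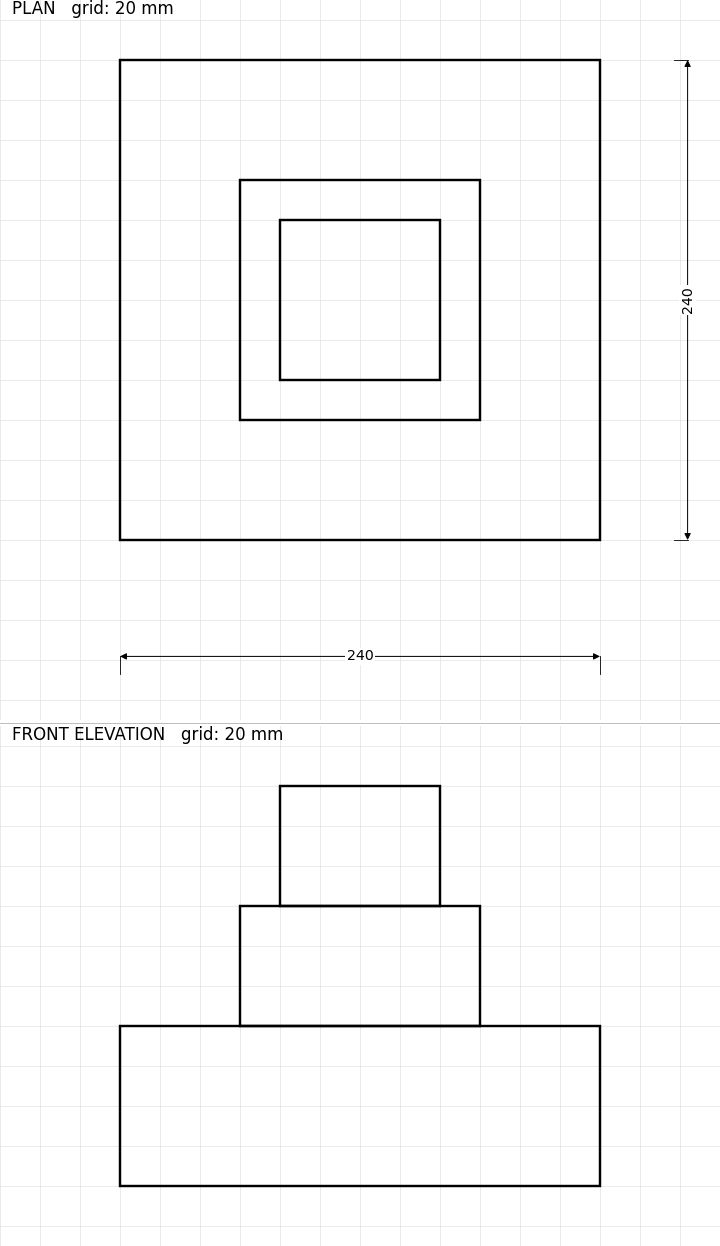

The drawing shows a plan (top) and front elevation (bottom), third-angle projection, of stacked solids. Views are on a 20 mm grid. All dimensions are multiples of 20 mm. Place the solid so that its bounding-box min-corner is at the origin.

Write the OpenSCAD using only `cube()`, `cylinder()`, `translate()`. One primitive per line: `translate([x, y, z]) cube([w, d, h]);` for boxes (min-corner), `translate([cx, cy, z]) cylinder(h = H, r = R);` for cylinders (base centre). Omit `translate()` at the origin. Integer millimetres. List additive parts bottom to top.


cube([240, 240, 80]);
translate([60, 60, 80]) cube([120, 120, 60]);
translate([80, 80, 140]) cube([80, 80, 60]);


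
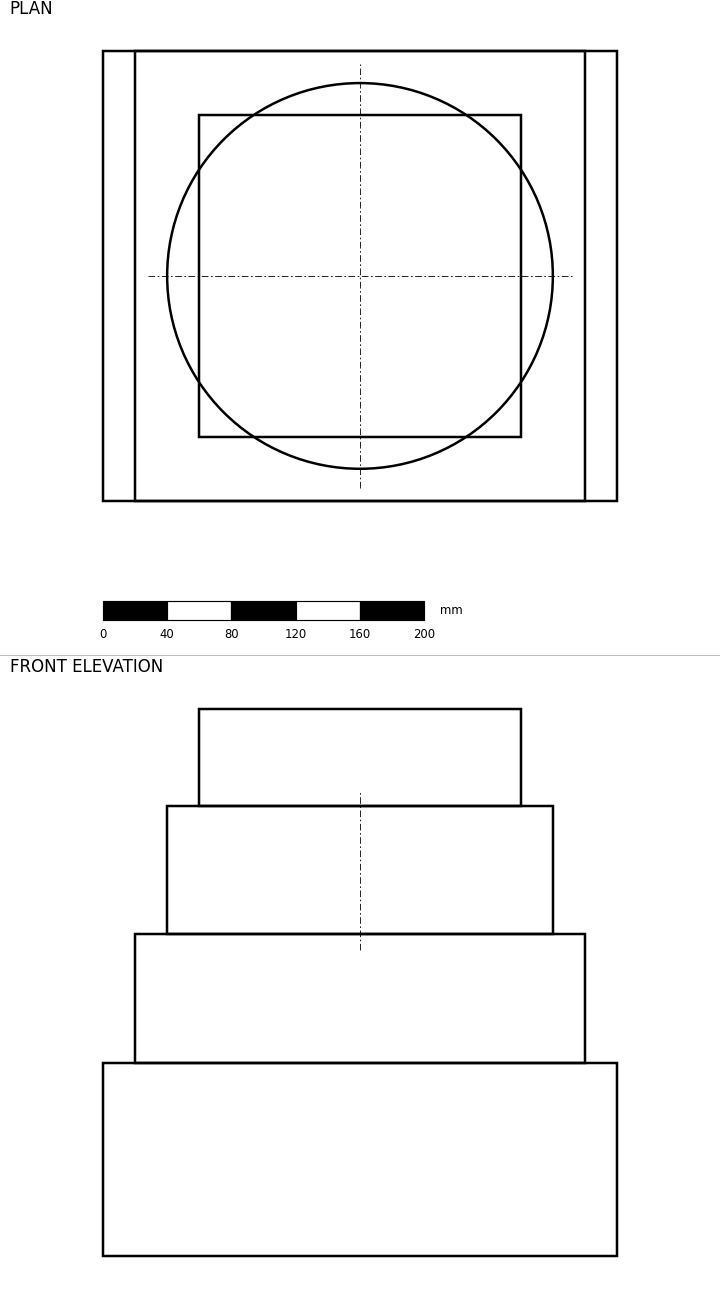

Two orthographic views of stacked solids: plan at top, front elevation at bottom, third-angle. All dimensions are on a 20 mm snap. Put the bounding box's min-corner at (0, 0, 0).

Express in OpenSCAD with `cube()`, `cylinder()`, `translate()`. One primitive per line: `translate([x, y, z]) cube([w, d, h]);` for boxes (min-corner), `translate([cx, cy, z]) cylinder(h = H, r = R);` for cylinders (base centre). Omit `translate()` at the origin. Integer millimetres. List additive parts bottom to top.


cube([320, 280, 120]);
translate([20, 0, 120]) cube([280, 280, 80]);
translate([160, 140, 200]) cylinder(h = 80, r = 120);
translate([60, 40, 280]) cube([200, 200, 60]);


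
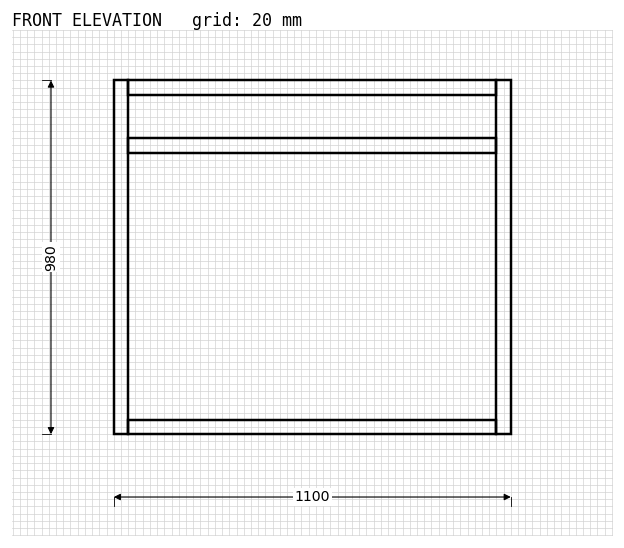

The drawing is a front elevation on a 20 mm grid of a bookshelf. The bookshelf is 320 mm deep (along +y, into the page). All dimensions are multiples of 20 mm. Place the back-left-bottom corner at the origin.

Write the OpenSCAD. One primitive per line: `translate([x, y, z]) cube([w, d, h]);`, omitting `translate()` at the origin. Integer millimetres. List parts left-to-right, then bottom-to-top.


cube([40, 320, 980]);
translate([40, 0, 0]) cube([1020, 320, 40]);
translate([40, 0, 780]) cube([1020, 320, 40]);
translate([40, 0, 940]) cube([1020, 320, 40]);
translate([1060, 0, 0]) cube([40, 320, 980]);


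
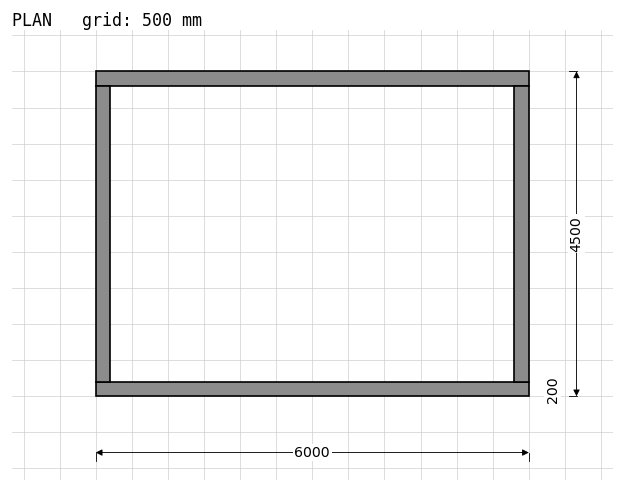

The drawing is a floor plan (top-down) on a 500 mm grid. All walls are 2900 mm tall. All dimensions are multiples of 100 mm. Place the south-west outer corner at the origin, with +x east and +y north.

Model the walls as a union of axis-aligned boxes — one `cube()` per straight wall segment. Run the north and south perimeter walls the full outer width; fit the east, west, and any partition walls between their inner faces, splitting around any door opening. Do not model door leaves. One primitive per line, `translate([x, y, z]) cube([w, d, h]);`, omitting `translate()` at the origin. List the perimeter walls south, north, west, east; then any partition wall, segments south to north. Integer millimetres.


cube([6000, 200, 2900]);
translate([0, 4300, 0]) cube([6000, 200, 2900]);
translate([0, 200, 0]) cube([200, 4100, 2900]);
translate([5800, 200, 0]) cube([200, 4100, 2900]);


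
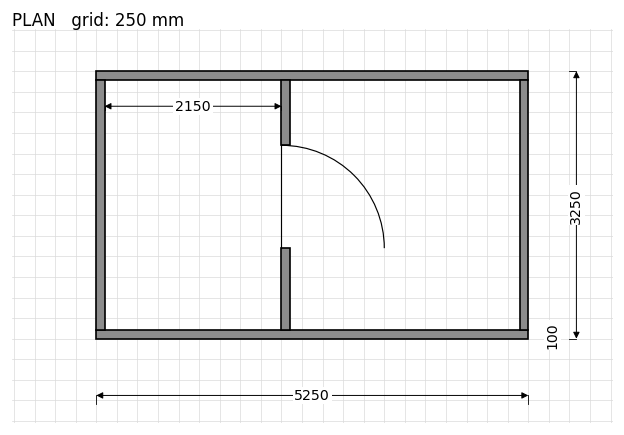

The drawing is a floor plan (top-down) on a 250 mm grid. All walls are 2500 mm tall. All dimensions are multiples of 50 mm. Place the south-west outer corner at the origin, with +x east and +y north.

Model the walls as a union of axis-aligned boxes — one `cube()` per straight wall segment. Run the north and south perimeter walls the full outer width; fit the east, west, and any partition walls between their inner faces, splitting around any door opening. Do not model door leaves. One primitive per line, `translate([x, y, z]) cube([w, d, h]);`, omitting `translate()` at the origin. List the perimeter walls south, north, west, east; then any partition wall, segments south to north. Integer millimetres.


cube([5250, 100, 2500]);
translate([0, 3150, 0]) cube([5250, 100, 2500]);
translate([0, 100, 0]) cube([100, 3050, 2500]);
translate([5150, 100, 0]) cube([100, 3050, 2500]);
translate([2250, 100, 0]) cube([100, 1000, 2500]);
translate([2250, 2350, 0]) cube([100, 800, 2500]);
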